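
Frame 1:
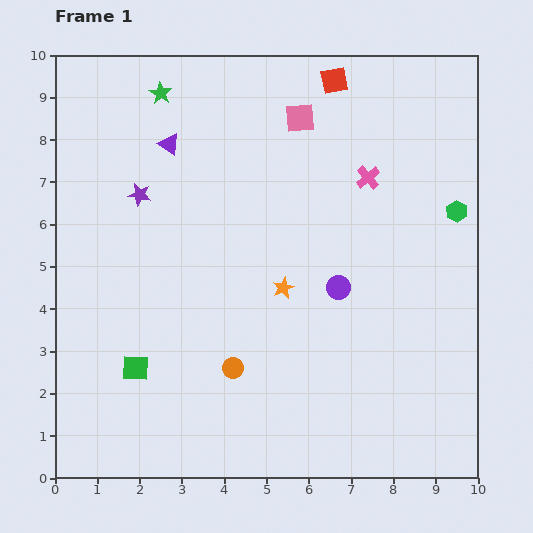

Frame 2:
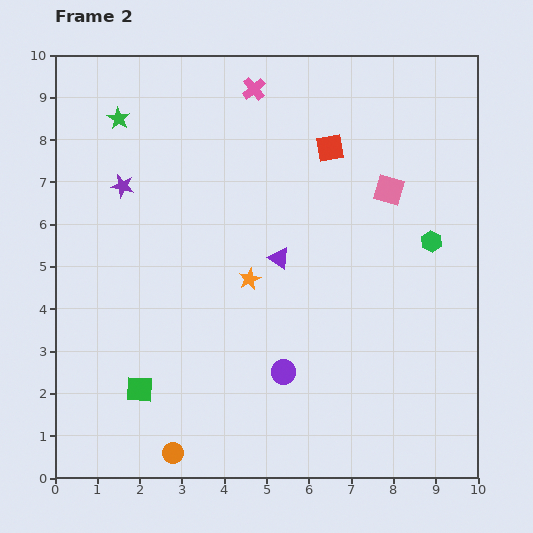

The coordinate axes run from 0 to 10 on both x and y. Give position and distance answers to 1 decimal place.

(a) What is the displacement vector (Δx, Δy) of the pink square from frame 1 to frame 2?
(2.1, -1.7)

The pink square was at (5.8, 8.5) in frame 1 and (7.9, 6.8) in frame 2.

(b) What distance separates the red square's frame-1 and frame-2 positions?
1.6

The red square moved from (6.6, 9.4) to (6.5, 7.8), a distance of √(0.1² + 1.6²) ≈ 1.6.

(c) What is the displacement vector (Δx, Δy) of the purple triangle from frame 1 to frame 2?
(2.6, -2.7)

The purple triangle was at (2.7, 7.9) in frame 1 and (5.3, 5.2) in frame 2.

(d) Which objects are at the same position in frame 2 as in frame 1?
none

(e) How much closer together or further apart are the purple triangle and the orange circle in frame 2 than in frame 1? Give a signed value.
-0.3

Distance in frame 1: 5.5. Distance in frame 2: 5.2.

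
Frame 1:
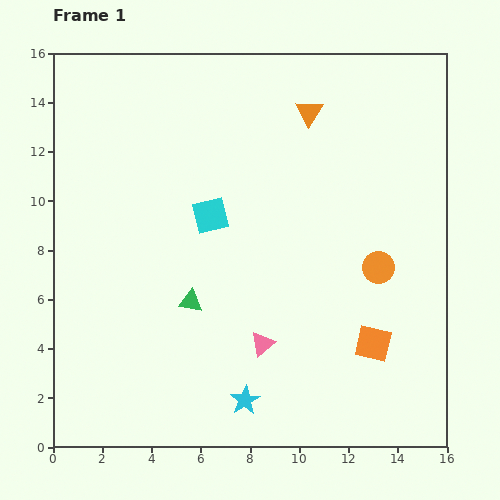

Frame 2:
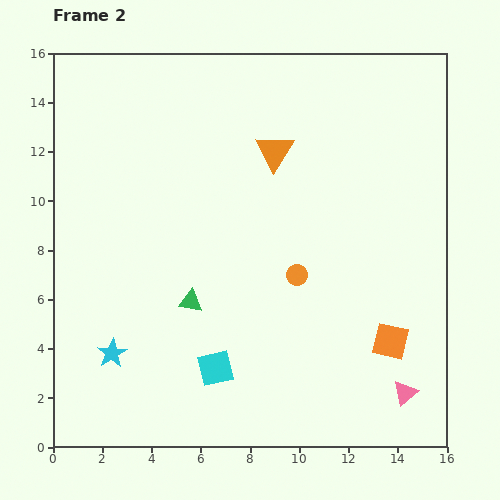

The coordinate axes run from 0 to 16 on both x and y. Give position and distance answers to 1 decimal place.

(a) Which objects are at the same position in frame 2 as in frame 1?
the green triangle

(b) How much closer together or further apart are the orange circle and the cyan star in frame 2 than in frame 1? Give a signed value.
+0.6

Distance in frame 1: 7.6. Distance in frame 2: 8.2.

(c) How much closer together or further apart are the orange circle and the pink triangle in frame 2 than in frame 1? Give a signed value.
+0.9

Distance in frame 1: 5.6. Distance in frame 2: 6.5.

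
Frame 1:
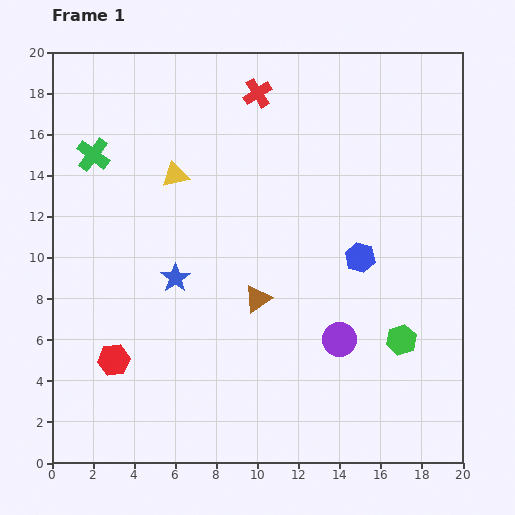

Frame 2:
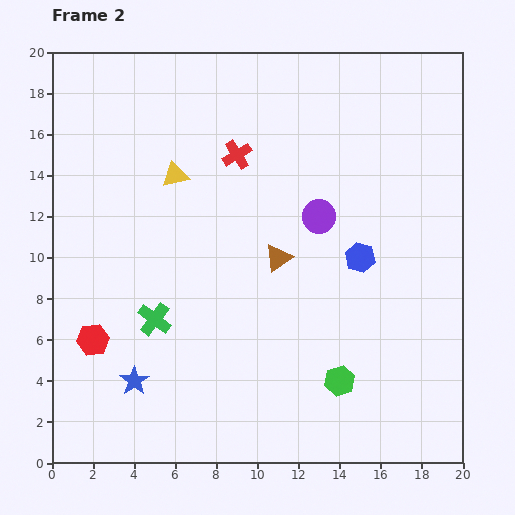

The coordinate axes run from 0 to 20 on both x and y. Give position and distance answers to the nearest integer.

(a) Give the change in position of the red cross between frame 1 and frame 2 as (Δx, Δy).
(-1, -3)

The red cross was at (10, 18) in frame 1 and (9, 15) in frame 2.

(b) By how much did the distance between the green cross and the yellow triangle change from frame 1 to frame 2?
+3

Distance in frame 1: 4. Distance in frame 2: 7.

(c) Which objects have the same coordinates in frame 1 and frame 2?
the blue hexagon, the yellow triangle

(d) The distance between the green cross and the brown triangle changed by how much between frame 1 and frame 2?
-4

Distance in frame 1: 11. Distance in frame 2: 7.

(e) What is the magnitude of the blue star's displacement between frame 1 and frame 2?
5

The blue star moved from (6, 9) to (4, 4), a distance of √(2² + 5²) ≈ 5.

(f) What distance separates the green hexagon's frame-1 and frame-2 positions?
4

The green hexagon moved from (17, 6) to (14, 4), a distance of √(3² + 2²) ≈ 4.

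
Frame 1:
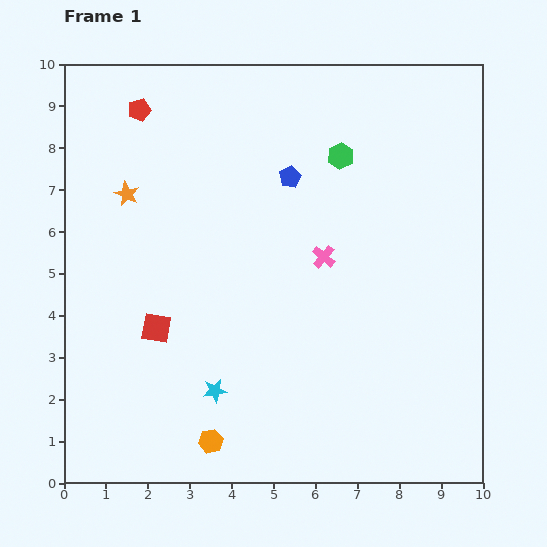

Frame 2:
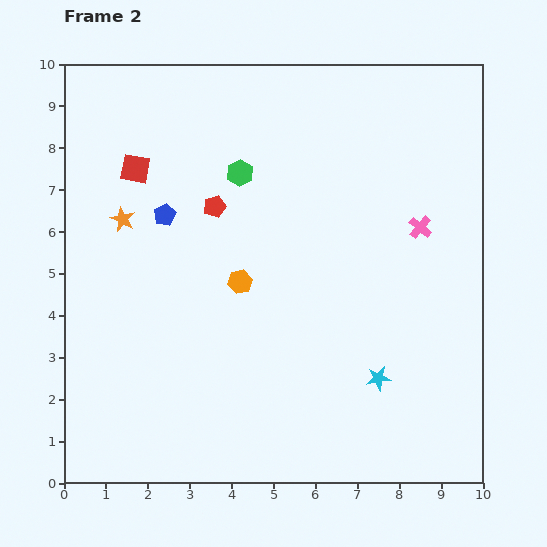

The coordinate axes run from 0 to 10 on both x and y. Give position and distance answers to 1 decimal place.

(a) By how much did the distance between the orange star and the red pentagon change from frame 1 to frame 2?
+0.2

Distance in frame 1: 2.0. Distance in frame 2: 2.2.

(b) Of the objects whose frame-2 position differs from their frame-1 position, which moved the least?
the orange star

(moved 0.6)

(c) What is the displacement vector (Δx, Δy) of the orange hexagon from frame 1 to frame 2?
(0.7, 3.8)

The orange hexagon was at (3.5, 1.0) in frame 1 and (4.2, 4.8) in frame 2.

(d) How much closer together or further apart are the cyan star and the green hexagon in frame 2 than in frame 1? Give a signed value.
-0.5

Distance in frame 1: 6.4. Distance in frame 2: 5.9.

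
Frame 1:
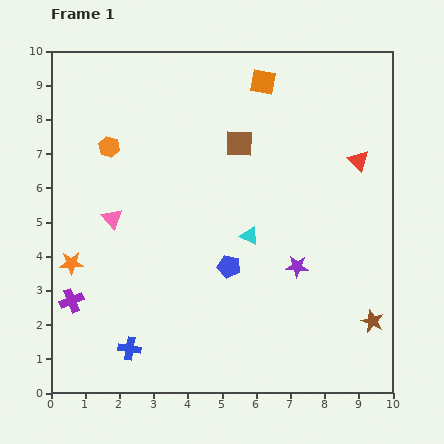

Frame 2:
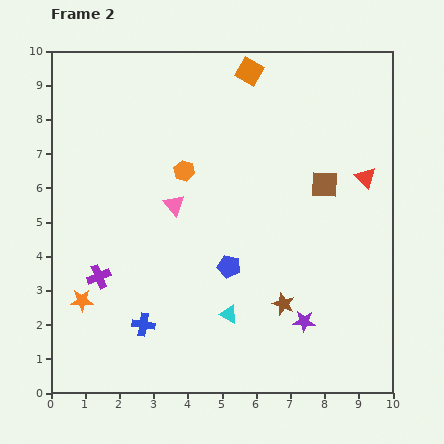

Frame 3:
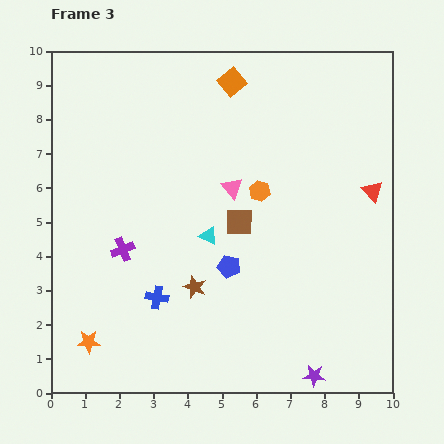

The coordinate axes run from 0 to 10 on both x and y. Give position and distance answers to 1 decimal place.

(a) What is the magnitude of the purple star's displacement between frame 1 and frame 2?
1.6

The purple star moved from (7.2, 3.7) to (7.4, 2.1), a distance of √(0.2² + 1.6²) ≈ 1.6.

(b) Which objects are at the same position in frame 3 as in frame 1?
the blue pentagon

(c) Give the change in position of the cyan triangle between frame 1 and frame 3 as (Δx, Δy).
(-1.2, 0.0)

The cyan triangle was at (5.8, 4.6) in frame 1 and (4.6, 4.6) in frame 3.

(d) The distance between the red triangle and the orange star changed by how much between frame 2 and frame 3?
+0.4

Distance in frame 2: 9.0. Distance in frame 3: 9.4.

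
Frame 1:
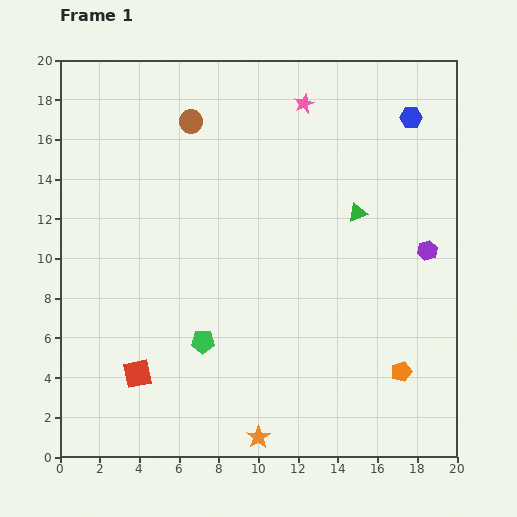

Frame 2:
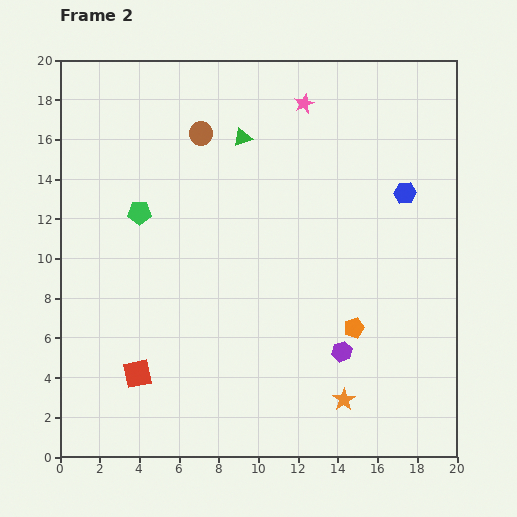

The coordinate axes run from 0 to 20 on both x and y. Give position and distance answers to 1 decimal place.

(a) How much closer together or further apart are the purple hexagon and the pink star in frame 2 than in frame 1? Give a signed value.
+2.9

Distance in frame 1: 9.7. Distance in frame 2: 12.6.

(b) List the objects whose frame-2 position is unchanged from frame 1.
the pink star, the red square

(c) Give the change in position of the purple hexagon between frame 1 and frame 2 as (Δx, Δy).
(-4.3, -5.1)

The purple hexagon was at (18.5, 10.4) in frame 1 and (14.2, 5.3) in frame 2.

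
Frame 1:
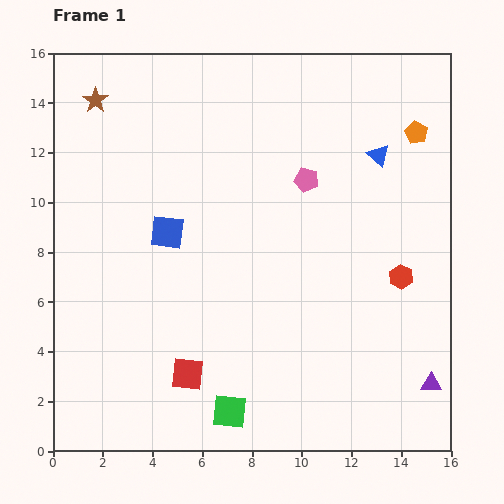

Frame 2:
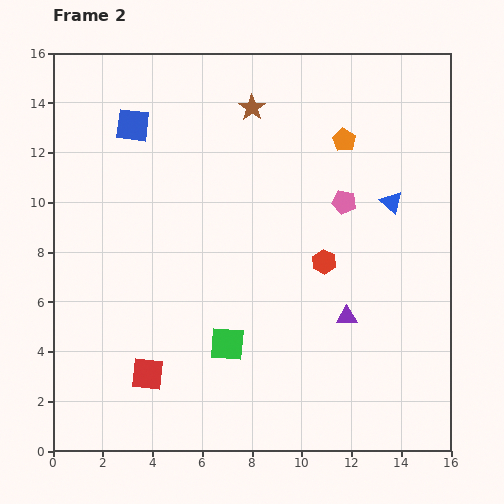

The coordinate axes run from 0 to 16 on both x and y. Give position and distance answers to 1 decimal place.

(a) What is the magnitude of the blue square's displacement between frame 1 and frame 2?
4.5

The blue square moved from (4.6, 8.8) to (3.2, 13.1), a distance of √(1.4² + 4.3²) ≈ 4.5.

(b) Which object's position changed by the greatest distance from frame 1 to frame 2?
the brown star

(moved 6.3; next 4.5)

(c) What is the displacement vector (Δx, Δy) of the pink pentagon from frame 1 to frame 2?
(1.5, -0.9)

The pink pentagon was at (10.2, 10.9) in frame 1 and (11.7, 10.0) in frame 2.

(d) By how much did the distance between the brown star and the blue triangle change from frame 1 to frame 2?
-4.8

Distance in frame 1: 11.6. Distance in frame 2: 6.8.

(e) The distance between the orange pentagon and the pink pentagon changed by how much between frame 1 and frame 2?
-2.3

Distance in frame 1: 4.8. Distance in frame 2: 2.5.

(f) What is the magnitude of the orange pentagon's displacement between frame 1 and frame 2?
2.9

The orange pentagon moved from (14.6, 12.8) to (11.7, 12.5), a distance of √(2.9² + 0.3²) ≈ 2.9.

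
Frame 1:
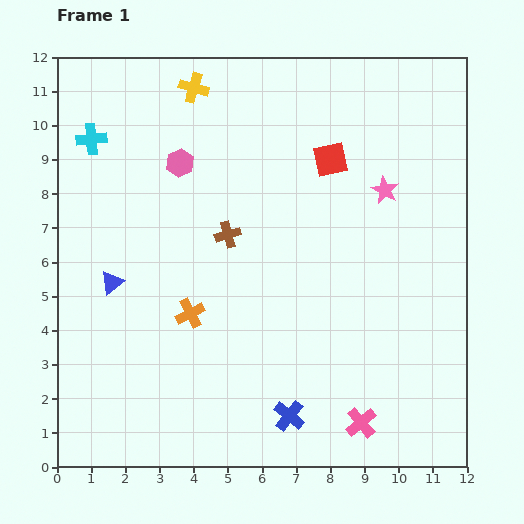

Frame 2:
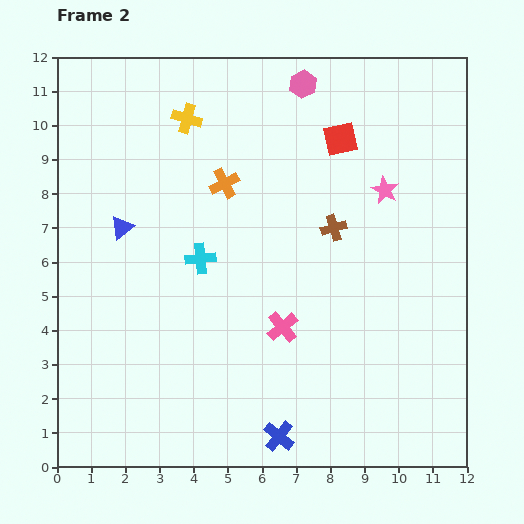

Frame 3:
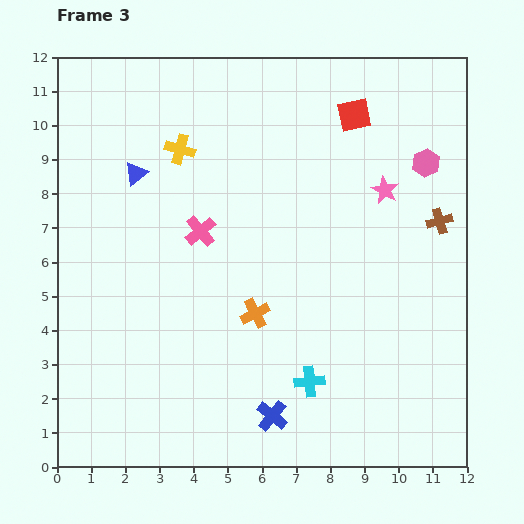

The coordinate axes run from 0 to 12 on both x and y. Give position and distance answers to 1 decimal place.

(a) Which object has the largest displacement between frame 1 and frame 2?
the cyan cross

(moved 4.7; next 4.3)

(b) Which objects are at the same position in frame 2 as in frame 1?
the pink star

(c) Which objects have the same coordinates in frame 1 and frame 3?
the pink star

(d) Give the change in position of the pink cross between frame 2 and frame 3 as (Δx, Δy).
(-2.4, 2.8)

The pink cross was at (6.6, 4.1) in frame 2 and (4.2, 6.9) in frame 3.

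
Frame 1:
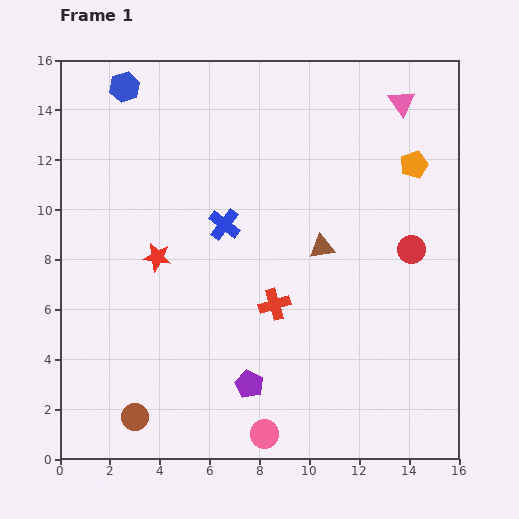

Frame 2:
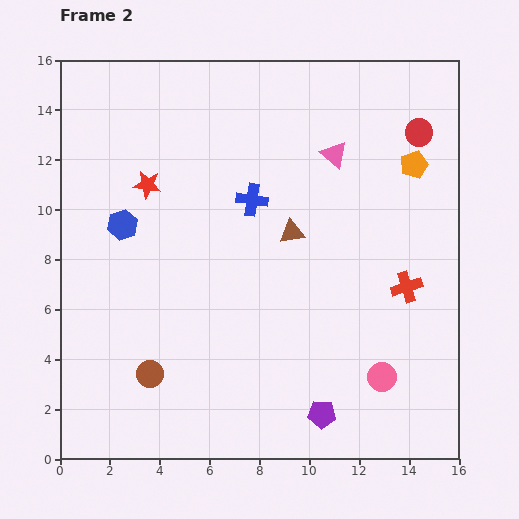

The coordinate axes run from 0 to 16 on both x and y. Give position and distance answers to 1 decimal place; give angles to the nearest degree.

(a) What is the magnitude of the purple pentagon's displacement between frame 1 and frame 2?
3.1

The purple pentagon moved from (7.6, 3.0) to (10.5, 1.8), a distance of √(2.9² + 1.2²) ≈ 3.1.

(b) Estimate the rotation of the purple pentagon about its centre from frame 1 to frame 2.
23° counter-clockwise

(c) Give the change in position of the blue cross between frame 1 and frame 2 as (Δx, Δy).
(1.1, 1.0)

The blue cross was at (6.6, 9.4) in frame 1 and (7.7, 10.4) in frame 2.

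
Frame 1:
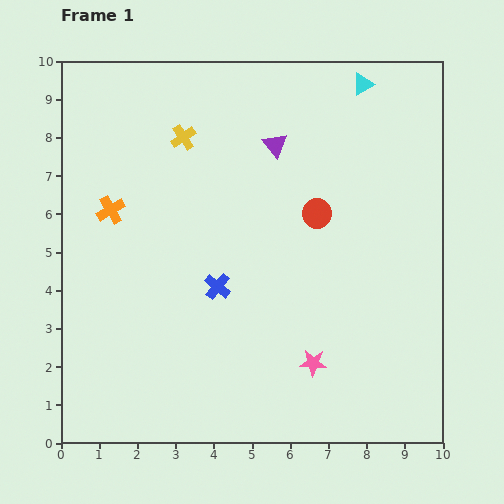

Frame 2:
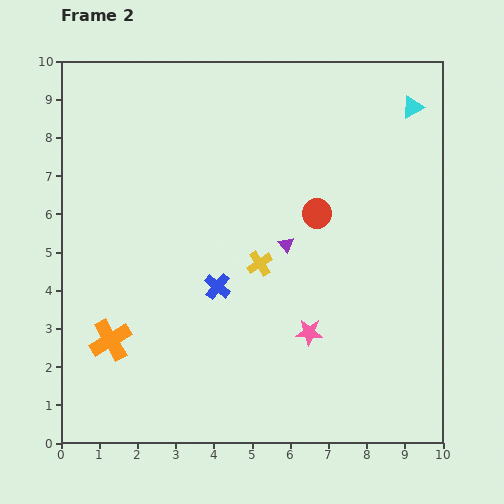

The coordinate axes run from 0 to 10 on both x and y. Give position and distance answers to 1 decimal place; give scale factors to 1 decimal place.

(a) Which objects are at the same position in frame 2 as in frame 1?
the red circle, the blue cross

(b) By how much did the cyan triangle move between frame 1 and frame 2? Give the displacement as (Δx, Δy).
(1.3, -0.6)

The cyan triangle was at (7.9, 9.4) in frame 1 and (9.2, 8.8) in frame 2.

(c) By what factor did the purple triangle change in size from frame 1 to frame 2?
0.6×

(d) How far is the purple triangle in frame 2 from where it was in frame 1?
2.6

The purple triangle moved from (5.6, 7.8) to (5.9, 5.2), a distance of √(0.3² + 2.6²) ≈ 2.6.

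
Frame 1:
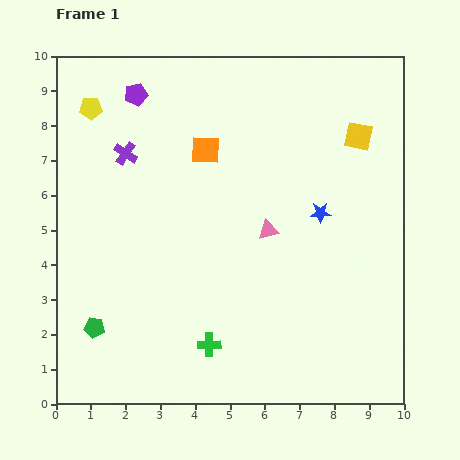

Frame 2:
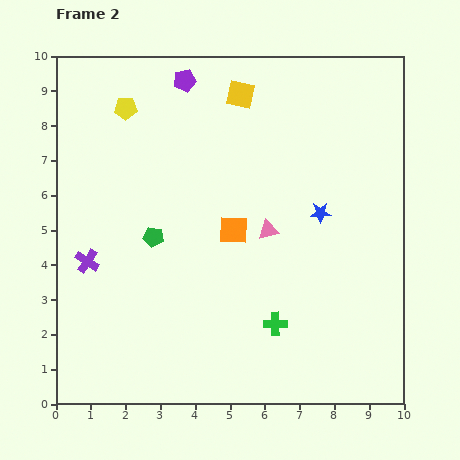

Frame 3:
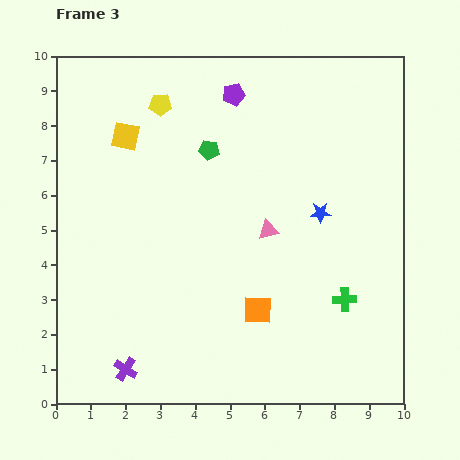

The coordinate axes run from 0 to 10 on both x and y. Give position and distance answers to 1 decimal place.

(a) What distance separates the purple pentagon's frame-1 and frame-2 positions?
1.5

The purple pentagon moved from (2.3, 8.9) to (3.7, 9.3), a distance of √(1.4² + 0.4²) ≈ 1.5.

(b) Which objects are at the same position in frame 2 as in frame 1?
the blue star, the pink triangle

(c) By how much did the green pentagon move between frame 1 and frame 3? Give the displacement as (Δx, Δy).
(3.3, 5.1)

The green pentagon was at (1.1, 2.2) in frame 1 and (4.4, 7.3) in frame 3.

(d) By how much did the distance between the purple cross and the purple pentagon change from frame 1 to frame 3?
+6.8

Distance in frame 1: 1.7. Distance in frame 3: 8.5.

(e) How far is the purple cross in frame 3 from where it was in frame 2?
3.3

The purple cross moved from (0.9, 4.1) to (2.0, 1.0), a distance of √(1.1² + 3.1²) ≈ 3.3.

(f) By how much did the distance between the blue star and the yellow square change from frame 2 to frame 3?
+1.9

Distance in frame 2: 4.1. Distance in frame 3: 6.0.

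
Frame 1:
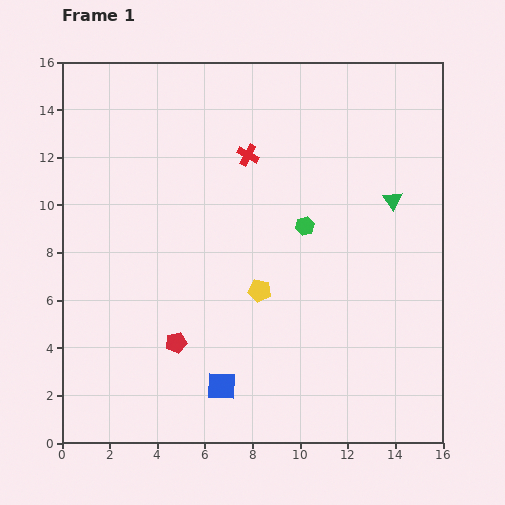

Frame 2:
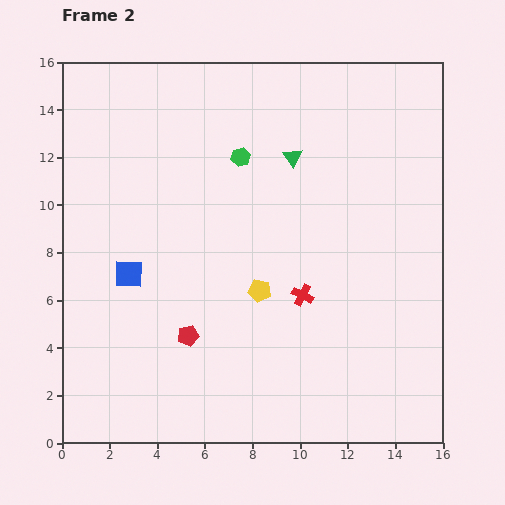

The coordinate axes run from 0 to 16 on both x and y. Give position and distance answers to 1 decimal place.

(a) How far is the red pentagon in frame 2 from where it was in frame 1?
0.6

The red pentagon moved from (4.8, 4.2) to (5.3, 4.5), a distance of √(0.5² + 0.3²) ≈ 0.6.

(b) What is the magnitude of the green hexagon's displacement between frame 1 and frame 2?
4.0

The green hexagon moved from (10.2, 9.1) to (7.5, 12.0), a distance of √(2.7² + 2.9²) ≈ 4.0.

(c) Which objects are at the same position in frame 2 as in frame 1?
the yellow pentagon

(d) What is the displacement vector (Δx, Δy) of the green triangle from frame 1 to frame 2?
(-4.2, 1.8)

The green triangle was at (13.9, 10.2) in frame 1 and (9.7, 12.0) in frame 2.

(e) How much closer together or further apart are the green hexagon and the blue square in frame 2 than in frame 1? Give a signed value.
-0.8

Distance in frame 1: 7.6. Distance in frame 2: 6.8.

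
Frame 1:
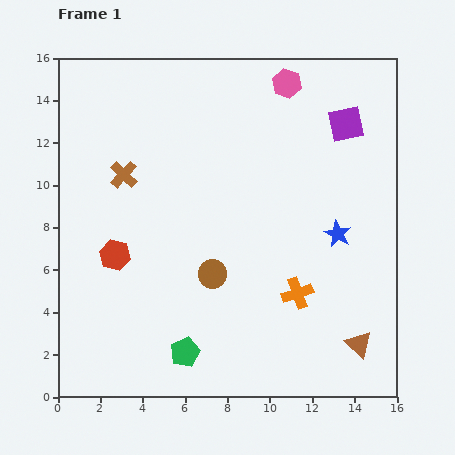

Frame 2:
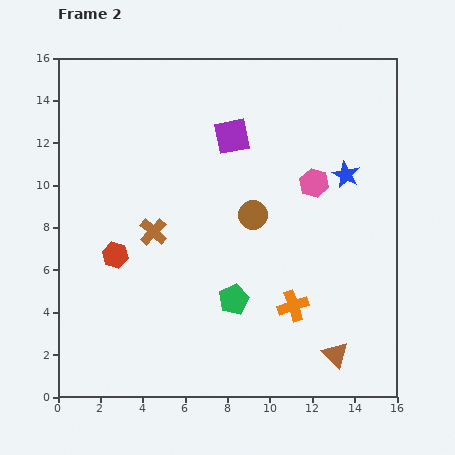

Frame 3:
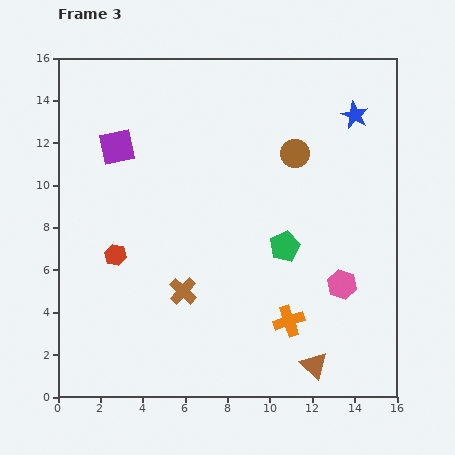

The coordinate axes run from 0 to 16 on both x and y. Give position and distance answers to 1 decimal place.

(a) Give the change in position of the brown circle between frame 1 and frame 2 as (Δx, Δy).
(1.9, 2.8)

The brown circle was at (7.3, 5.8) in frame 1 and (9.2, 8.6) in frame 2.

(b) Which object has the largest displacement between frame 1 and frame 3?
the purple square

(moved 10.9; next 9.8)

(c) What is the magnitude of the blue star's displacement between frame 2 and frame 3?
2.8

The blue star moved from (13.6, 10.5) to (14.0, 13.3), a distance of √(0.4² + 2.8²) ≈ 2.8.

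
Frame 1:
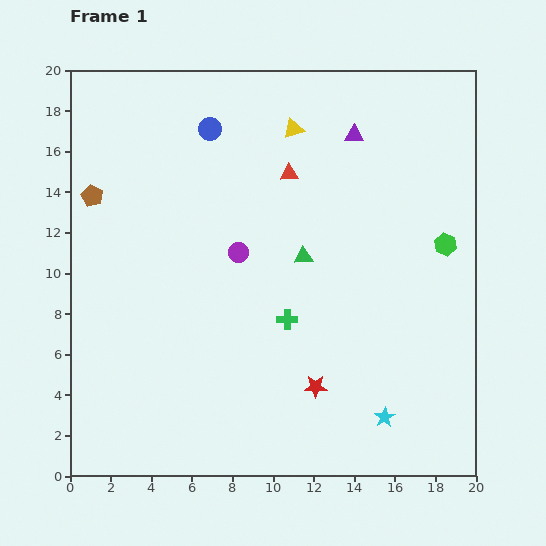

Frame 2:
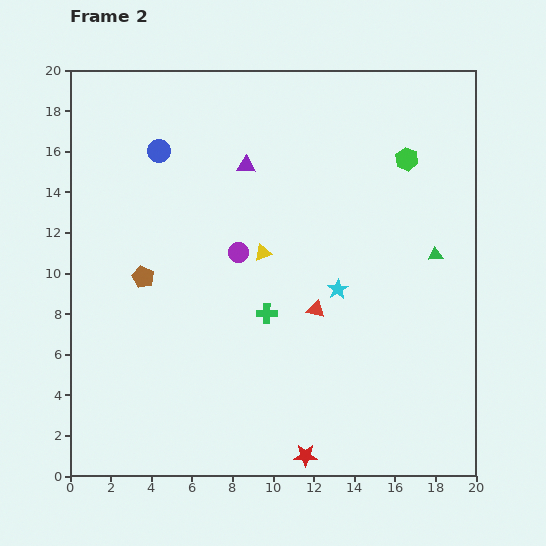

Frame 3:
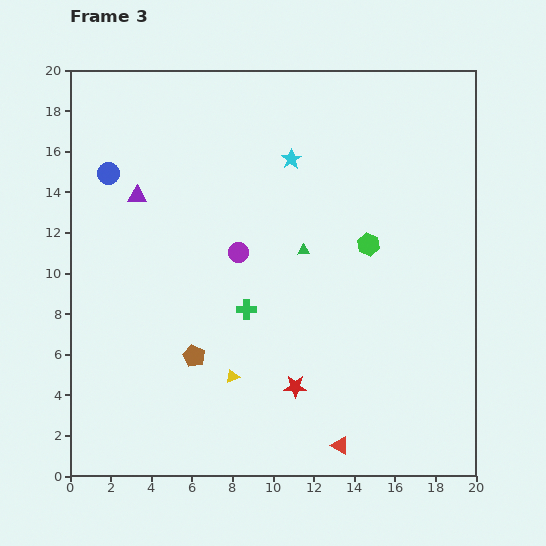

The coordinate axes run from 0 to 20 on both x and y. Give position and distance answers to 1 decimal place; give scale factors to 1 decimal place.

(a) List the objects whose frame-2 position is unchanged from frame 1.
the purple circle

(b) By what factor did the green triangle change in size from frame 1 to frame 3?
0.6×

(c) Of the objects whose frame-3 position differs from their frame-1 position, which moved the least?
the green triangle

(moved 0.3)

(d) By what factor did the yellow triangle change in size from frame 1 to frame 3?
0.6×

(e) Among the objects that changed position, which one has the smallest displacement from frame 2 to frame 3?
the green cross

(moved 1.0)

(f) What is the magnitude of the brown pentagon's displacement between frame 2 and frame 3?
4.6

The brown pentagon moved from (3.6, 9.8) to (6.1, 5.9), a distance of √(2.5² + 3.9²) ≈ 4.6.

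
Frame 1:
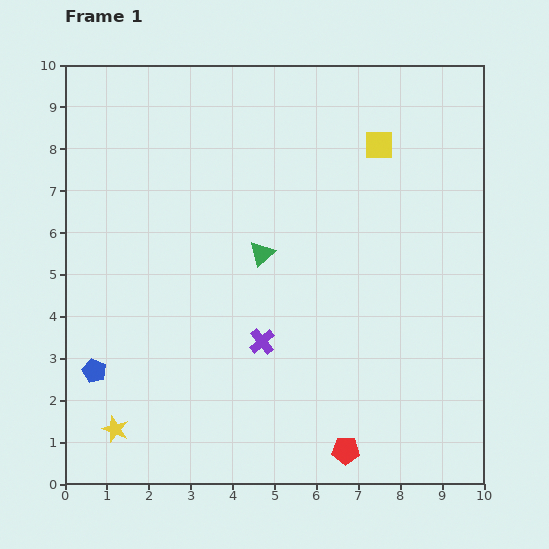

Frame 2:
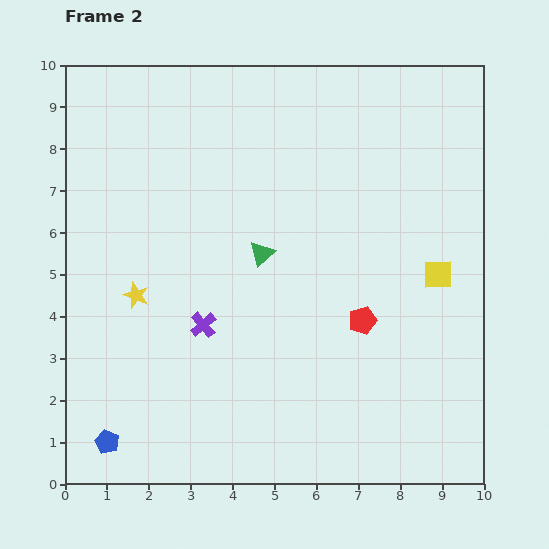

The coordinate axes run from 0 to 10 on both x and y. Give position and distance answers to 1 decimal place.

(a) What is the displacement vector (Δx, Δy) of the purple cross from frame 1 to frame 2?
(-1.4, 0.4)

The purple cross was at (4.7, 3.4) in frame 1 and (3.3, 3.8) in frame 2.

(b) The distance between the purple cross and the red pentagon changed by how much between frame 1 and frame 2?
+0.5

Distance in frame 1: 3.3. Distance in frame 2: 3.8.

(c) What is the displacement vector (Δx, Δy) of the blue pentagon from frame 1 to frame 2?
(0.3, -1.7)

The blue pentagon was at (0.7, 2.7) in frame 1 and (1.0, 1.0) in frame 2.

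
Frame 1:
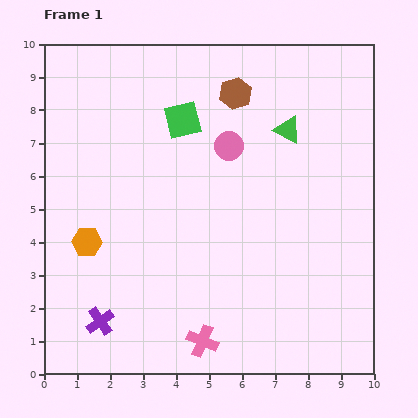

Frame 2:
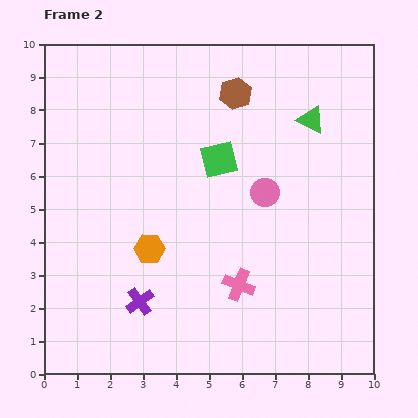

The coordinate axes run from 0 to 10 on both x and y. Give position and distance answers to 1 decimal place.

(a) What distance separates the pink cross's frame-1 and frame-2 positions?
2.0

The pink cross moved from (4.8, 1.0) to (5.9, 2.7), a distance of √(1.1² + 1.7²) ≈ 2.0.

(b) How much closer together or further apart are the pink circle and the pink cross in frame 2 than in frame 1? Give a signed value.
-3.1

Distance in frame 1: 6.0. Distance in frame 2: 2.9.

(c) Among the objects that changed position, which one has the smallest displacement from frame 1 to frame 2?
the green triangle

(moved 0.8)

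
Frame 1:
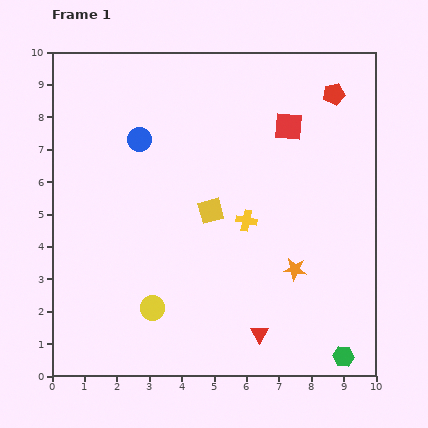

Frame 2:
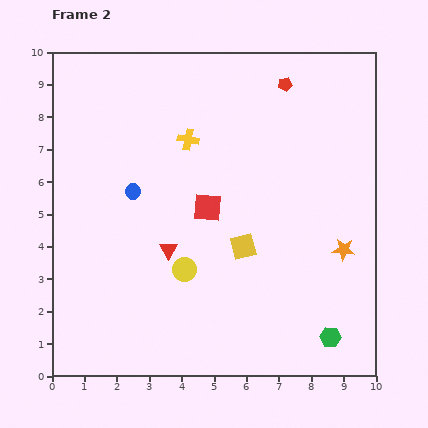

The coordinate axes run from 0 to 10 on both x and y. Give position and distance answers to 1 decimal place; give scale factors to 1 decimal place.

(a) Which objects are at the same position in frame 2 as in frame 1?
none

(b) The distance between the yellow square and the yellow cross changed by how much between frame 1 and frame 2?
+2.6

Distance in frame 1: 1.1. Distance in frame 2: 3.7.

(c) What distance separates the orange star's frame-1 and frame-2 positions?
1.6

The orange star moved from (7.5, 3.3) to (9.0, 3.9), a distance of √(1.5² + 0.6²) ≈ 1.6.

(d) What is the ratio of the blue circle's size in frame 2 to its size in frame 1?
0.6×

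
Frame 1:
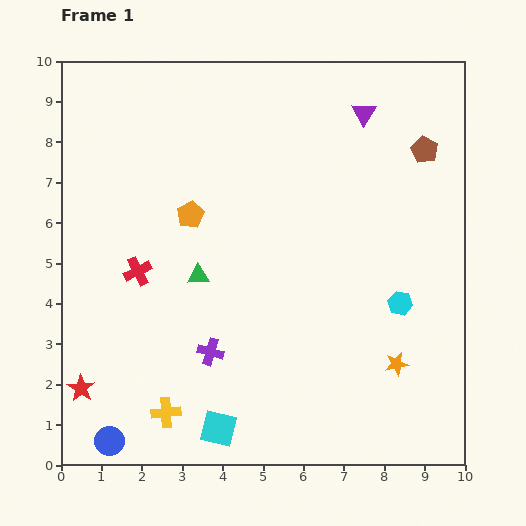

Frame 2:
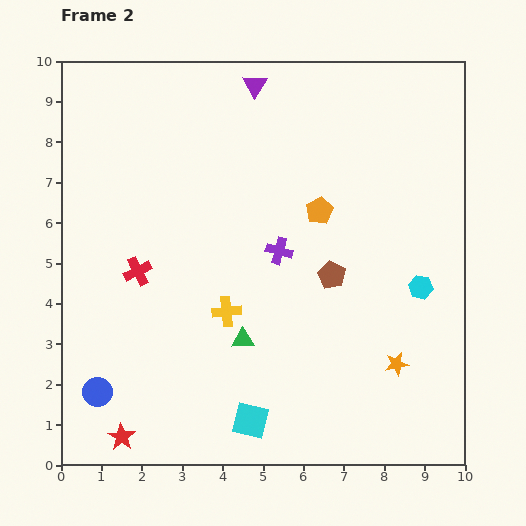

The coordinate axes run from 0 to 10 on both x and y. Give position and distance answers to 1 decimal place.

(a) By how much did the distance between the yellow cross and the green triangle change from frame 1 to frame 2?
-2.7

Distance in frame 1: 3.5. Distance in frame 2: 0.8.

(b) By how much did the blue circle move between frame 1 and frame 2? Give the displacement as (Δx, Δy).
(-0.3, 1.2)

The blue circle was at (1.2, 0.6) in frame 1 and (0.9, 1.8) in frame 2.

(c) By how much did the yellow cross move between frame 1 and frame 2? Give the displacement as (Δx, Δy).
(1.5, 2.5)

The yellow cross was at (2.6, 1.3) in frame 1 and (4.1, 3.8) in frame 2.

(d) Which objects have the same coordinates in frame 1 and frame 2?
the red cross, the orange star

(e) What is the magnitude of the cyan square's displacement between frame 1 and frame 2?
0.8

The cyan square moved from (3.9, 0.9) to (4.7, 1.1), a distance of √(0.8² + 0.2²) ≈ 0.8.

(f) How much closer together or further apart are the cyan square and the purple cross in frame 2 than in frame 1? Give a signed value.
+2.4

Distance in frame 1: 1.9. Distance in frame 2: 4.3.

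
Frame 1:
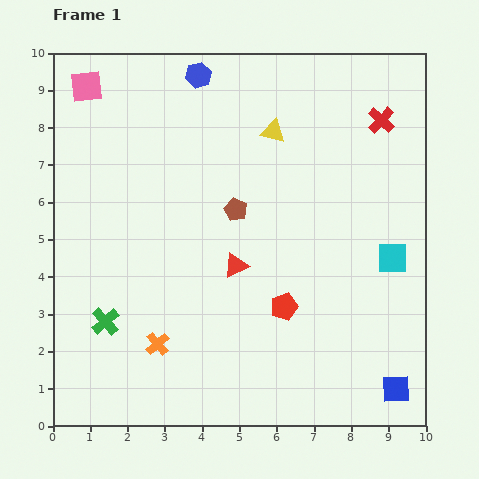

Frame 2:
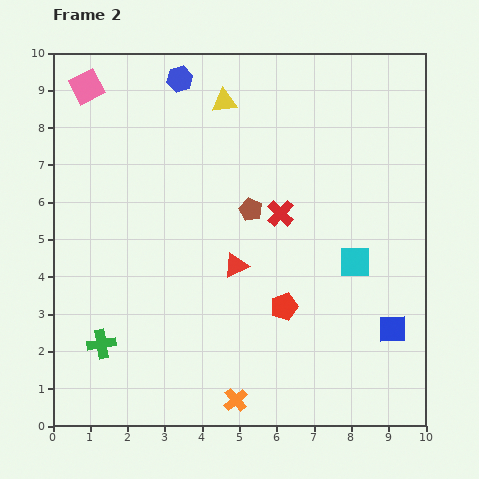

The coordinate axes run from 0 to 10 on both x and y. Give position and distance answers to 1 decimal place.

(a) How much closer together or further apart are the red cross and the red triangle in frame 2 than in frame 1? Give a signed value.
-3.7

Distance in frame 1: 5.5. Distance in frame 2: 1.8.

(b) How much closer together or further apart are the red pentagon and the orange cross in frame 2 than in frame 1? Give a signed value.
-0.7

Distance in frame 1: 3.5. Distance in frame 2: 2.8.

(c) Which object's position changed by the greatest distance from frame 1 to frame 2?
the red cross

(moved 3.7; next 2.6)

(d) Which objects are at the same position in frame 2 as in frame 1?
the pink square, the red triangle, the red pentagon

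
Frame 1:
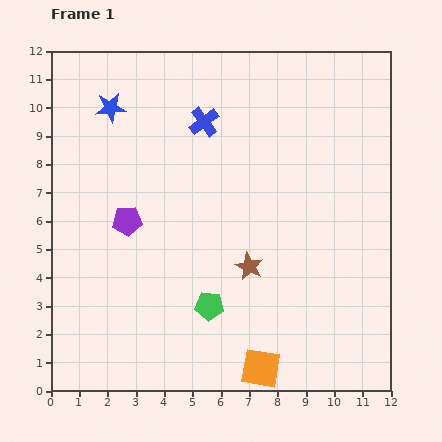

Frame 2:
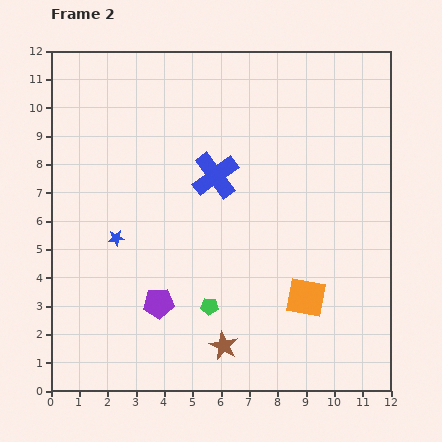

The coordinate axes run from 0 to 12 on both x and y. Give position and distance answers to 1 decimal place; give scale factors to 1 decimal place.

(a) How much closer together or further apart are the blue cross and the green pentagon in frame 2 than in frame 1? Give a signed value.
-1.9

Distance in frame 1: 6.5. Distance in frame 2: 4.6.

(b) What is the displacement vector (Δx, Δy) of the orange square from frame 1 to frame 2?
(1.6, 2.5)

The orange square was at (7.4, 0.8) in frame 1 and (9.0, 3.3) in frame 2.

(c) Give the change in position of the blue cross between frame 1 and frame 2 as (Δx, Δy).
(0.4, -1.9)

The blue cross was at (5.4, 9.5) in frame 1 and (5.8, 7.6) in frame 2.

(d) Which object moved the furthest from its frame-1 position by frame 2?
the blue star

(moved 4.6; next 3.1)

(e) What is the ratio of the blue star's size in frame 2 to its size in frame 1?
0.6×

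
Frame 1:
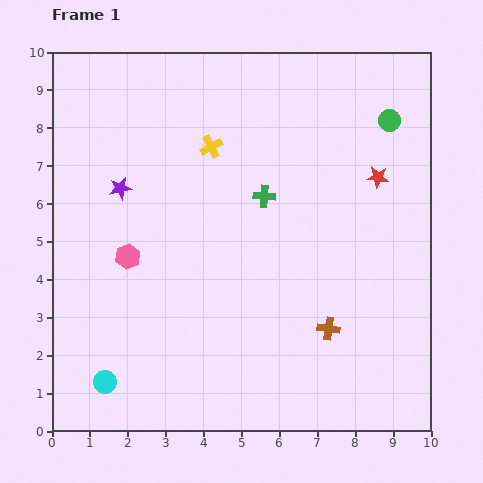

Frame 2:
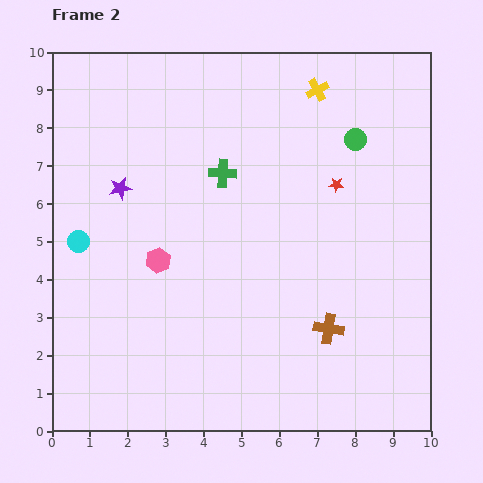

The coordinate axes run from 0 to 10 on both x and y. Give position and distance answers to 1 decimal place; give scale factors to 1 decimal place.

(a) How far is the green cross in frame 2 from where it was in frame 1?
1.3

The green cross moved from (5.6, 6.2) to (4.5, 6.8), a distance of √(1.1² + 0.6²) ≈ 1.3.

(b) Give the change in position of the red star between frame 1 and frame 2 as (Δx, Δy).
(-1.1, -0.2)

The red star was at (8.6, 6.7) in frame 1 and (7.5, 6.5) in frame 2.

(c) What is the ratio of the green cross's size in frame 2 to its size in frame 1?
1.3×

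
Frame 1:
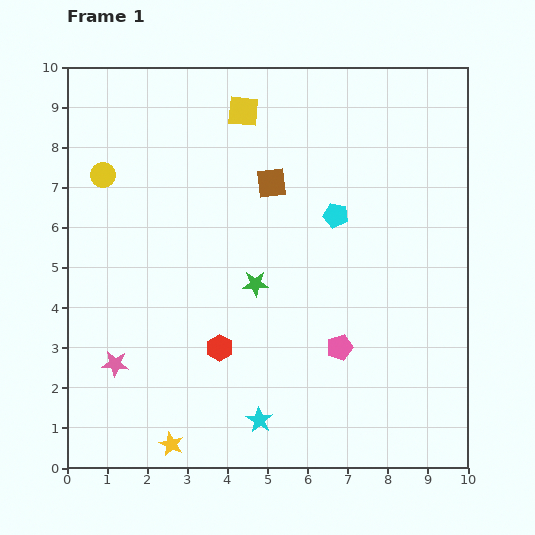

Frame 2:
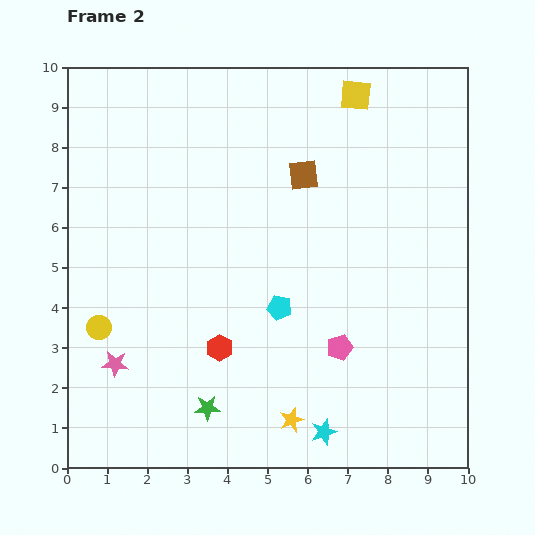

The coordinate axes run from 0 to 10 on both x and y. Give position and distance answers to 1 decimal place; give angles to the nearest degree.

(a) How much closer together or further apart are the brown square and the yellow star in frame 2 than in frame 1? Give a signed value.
-0.9

Distance in frame 1: 7.0. Distance in frame 2: 6.1.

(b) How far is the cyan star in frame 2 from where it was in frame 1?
1.6

The cyan star moved from (4.8, 1.2) to (6.4, 0.9), a distance of √(1.6² + 0.3²) ≈ 1.6.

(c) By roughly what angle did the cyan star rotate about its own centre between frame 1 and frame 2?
24° clockwise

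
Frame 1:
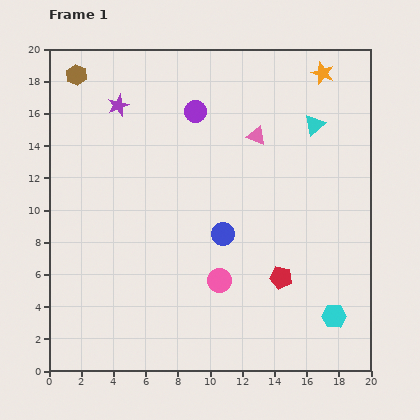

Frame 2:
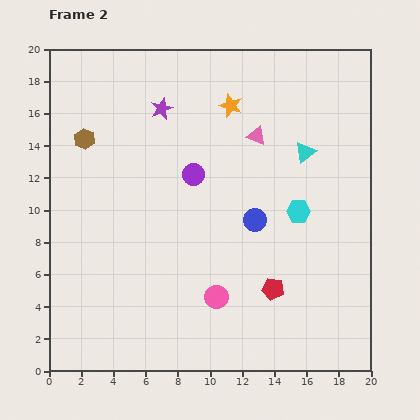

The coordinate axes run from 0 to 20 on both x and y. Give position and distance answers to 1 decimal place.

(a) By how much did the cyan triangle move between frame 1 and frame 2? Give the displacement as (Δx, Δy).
(-0.6, -1.7)

The cyan triangle was at (16.5, 15.3) in frame 1 and (15.9, 13.6) in frame 2.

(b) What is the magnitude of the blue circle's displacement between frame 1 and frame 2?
2.2

The blue circle moved from (10.8, 8.5) to (12.8, 9.4), a distance of √(2.0² + 0.9²) ≈ 2.2.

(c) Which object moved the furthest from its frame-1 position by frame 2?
the cyan hexagon

(moved 6.9; next 6.0)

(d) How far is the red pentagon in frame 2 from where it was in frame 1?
0.9

The red pentagon moved from (14.4, 5.8) to (13.9, 5.1), a distance of √(0.5² + 0.7²) ≈ 0.9.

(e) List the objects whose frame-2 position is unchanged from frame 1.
the pink triangle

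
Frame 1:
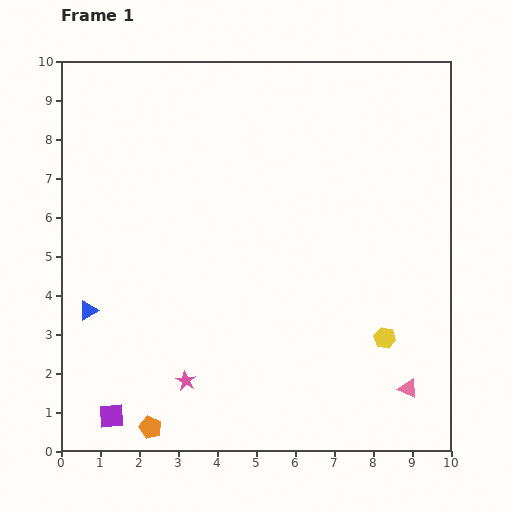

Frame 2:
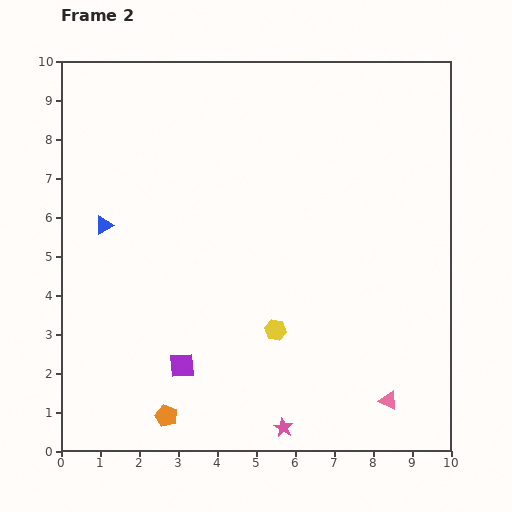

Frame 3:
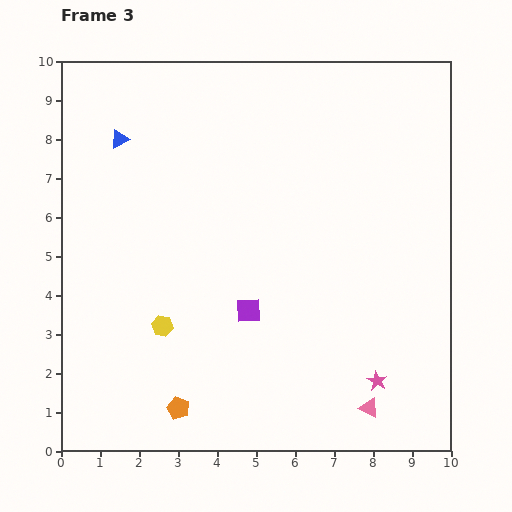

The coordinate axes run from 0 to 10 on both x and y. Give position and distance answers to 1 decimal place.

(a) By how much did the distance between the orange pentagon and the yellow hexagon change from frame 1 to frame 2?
-2.8

Distance in frame 1: 6.4. Distance in frame 2: 3.6.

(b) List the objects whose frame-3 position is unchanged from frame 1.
none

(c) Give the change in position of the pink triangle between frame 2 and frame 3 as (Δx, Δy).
(-0.5, -0.2)

The pink triangle was at (8.4, 1.3) in frame 2 and (7.9, 1.1) in frame 3.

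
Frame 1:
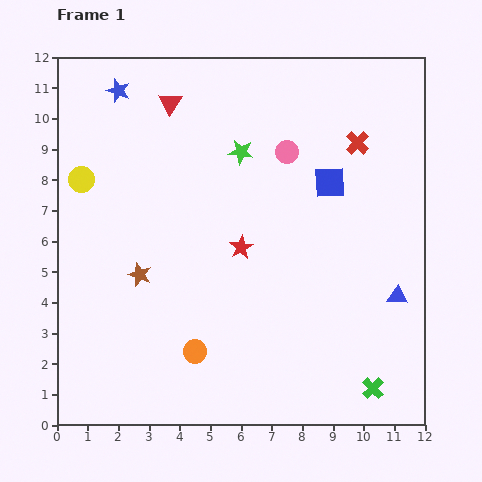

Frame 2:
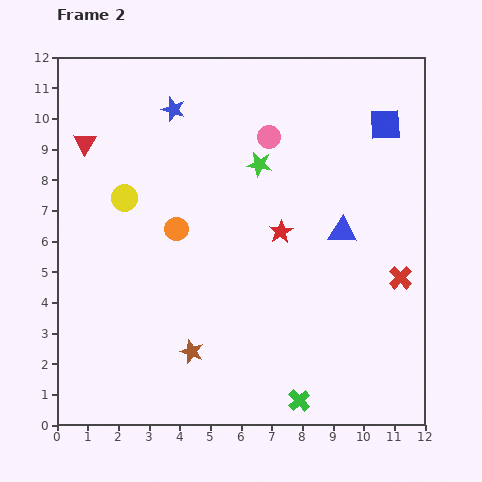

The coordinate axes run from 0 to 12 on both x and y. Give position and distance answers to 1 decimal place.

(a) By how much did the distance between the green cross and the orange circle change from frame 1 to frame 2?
+1.0

Distance in frame 1: 5.9. Distance in frame 2: 6.9.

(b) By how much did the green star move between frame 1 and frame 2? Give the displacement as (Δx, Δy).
(0.6, -0.4)

The green star was at (6.0, 8.9) in frame 1 and (6.6, 8.5) in frame 2.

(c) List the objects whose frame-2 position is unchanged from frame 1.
none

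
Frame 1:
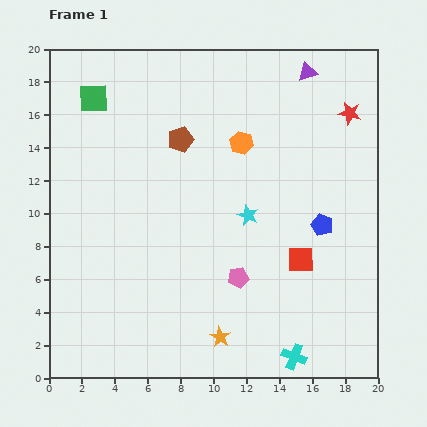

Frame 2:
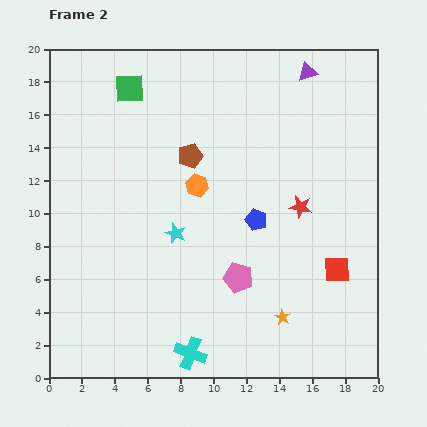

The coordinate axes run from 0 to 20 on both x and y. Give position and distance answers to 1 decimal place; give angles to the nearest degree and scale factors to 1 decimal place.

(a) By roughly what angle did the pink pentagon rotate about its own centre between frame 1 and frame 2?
25° clockwise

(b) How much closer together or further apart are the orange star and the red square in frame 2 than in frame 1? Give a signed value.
-2.4

Distance in frame 1: 6.8. Distance in frame 2: 4.4.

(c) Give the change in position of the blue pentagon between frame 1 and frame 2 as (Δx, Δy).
(-4.0, 0.3)

The blue pentagon was at (16.6, 9.3) in frame 1 and (12.6, 9.6) in frame 2.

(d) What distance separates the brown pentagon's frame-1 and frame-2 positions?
1.2

The brown pentagon moved from (8.0, 14.5) to (8.6, 13.5), a distance of √(0.6² + 1.0²) ≈ 1.2.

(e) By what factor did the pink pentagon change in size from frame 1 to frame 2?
1.4×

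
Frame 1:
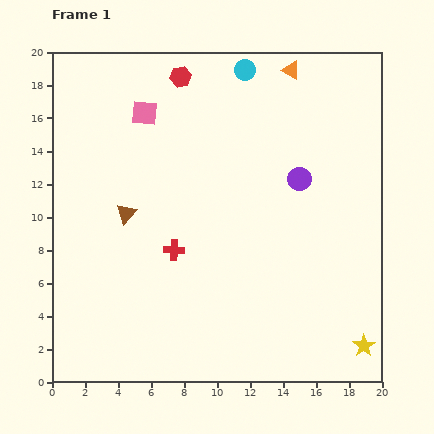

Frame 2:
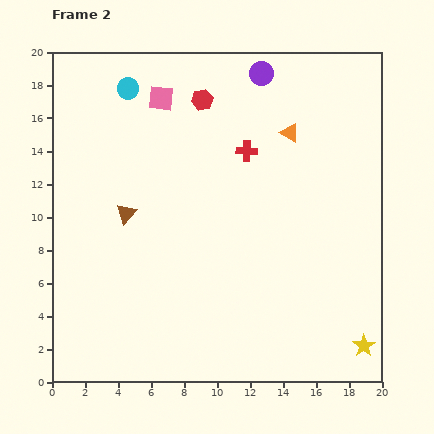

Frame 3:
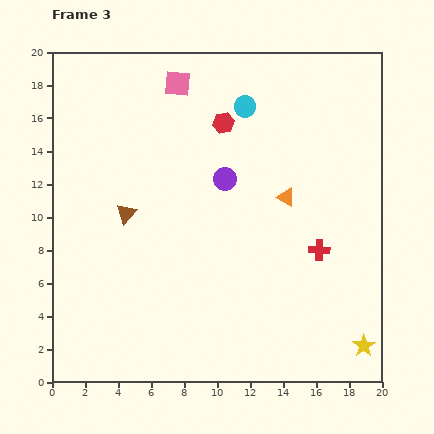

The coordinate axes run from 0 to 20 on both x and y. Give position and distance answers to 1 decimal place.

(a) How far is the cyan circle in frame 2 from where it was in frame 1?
7.2

The cyan circle moved from (11.7, 18.9) to (4.6, 17.8), a distance of √(7.1² + 1.1²) ≈ 7.2.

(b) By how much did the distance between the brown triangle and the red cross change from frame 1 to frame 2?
+4.6

Distance in frame 1: 3.6. Distance in frame 2: 8.2.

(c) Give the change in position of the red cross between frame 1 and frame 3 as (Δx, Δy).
(8.8, 0.0)

The red cross was at (7.4, 8.0) in frame 1 and (16.2, 8.0) in frame 3.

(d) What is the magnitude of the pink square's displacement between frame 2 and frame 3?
1.3

The pink square moved from (6.6, 17.2) to (7.6, 18.1), a distance of √(1.0² + 0.9²) ≈ 1.3.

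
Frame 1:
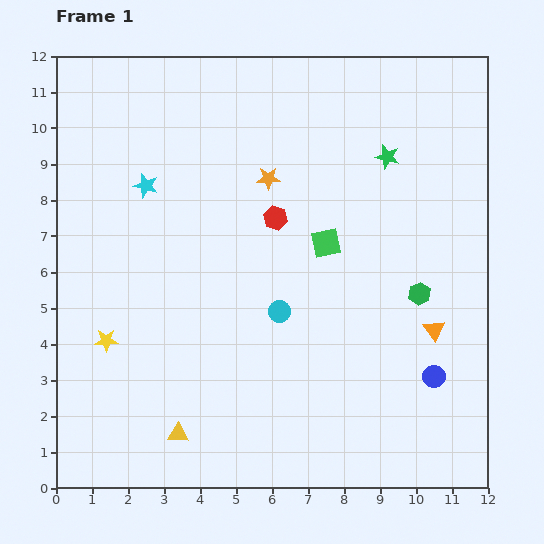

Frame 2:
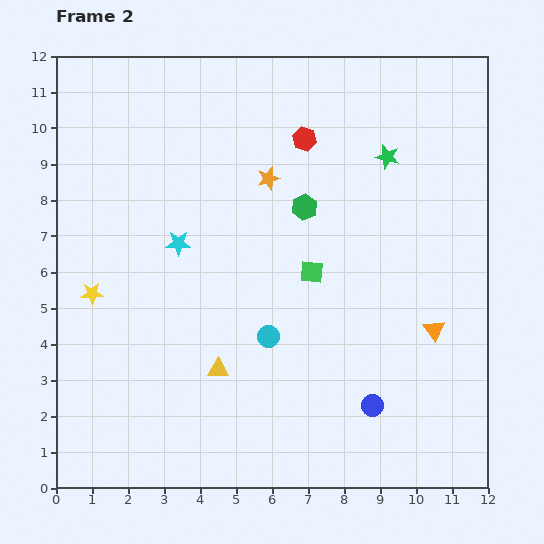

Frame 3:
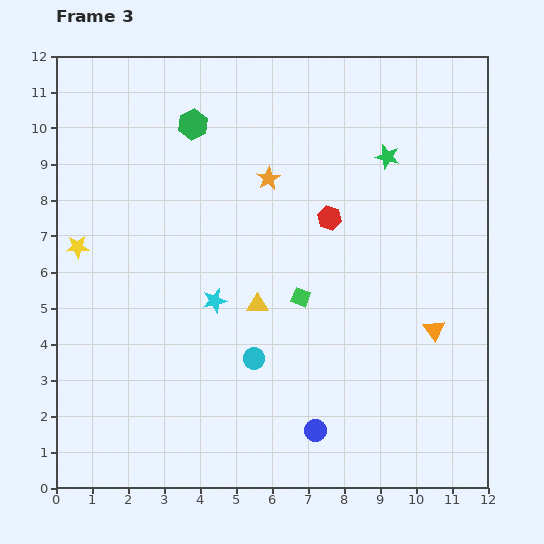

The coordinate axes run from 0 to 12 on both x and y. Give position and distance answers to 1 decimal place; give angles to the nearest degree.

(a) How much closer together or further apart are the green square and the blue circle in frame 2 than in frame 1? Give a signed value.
-0.7

Distance in frame 1: 4.8. Distance in frame 2: 4.1.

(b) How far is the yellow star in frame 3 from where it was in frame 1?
2.7

The yellow star moved from (1.4, 4.1) to (0.6, 6.7), a distance of √(0.8² + 2.6²) ≈ 2.7.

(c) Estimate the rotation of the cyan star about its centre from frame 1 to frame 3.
30° counter-clockwise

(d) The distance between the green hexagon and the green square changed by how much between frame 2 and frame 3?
+3.9

Distance in frame 2: 1.8. Distance in frame 3: 5.7.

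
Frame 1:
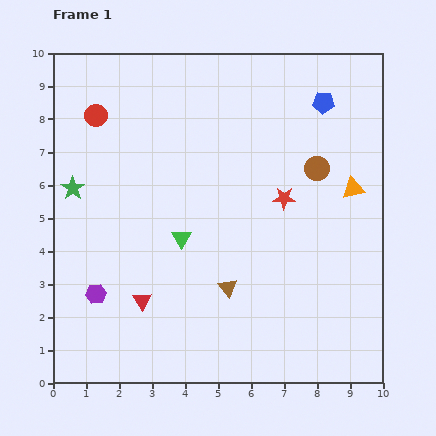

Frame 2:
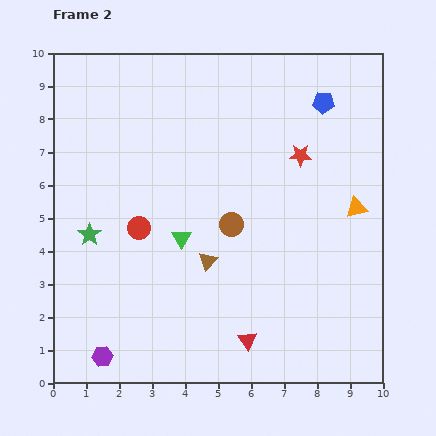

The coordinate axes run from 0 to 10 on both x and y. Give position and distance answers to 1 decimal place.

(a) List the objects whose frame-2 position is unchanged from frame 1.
the blue pentagon, the green triangle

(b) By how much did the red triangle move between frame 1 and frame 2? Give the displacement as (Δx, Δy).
(3.2, -1.2)

The red triangle was at (2.7, 2.5) in frame 1 and (5.9, 1.3) in frame 2.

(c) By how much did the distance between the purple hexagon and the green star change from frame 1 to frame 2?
+0.4

Distance in frame 1: 3.3. Distance in frame 2: 3.7.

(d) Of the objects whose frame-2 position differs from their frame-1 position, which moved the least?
the orange triangle

(moved 0.6)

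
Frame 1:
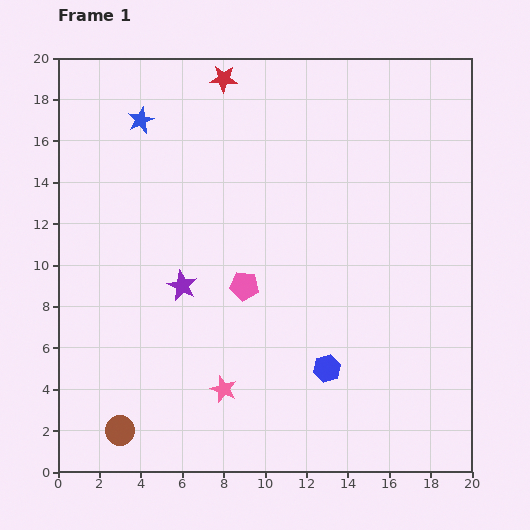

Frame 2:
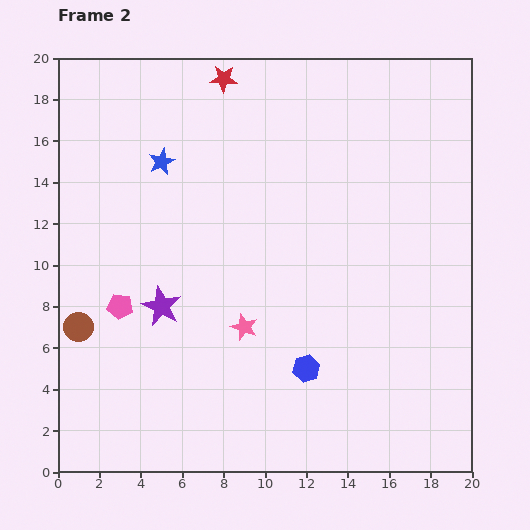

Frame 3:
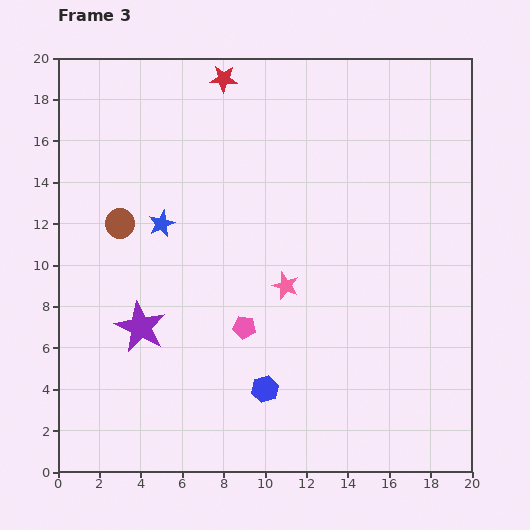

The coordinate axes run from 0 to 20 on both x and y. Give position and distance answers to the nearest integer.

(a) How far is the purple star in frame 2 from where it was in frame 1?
1

The purple star moved from (6, 9) to (5, 8), a distance of √(1² + 1²) ≈ 1.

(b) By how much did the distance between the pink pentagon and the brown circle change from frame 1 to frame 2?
-7

Distance in frame 1: 9. Distance in frame 2: 2.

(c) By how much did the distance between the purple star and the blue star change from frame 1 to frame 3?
-3

Distance in frame 1: 8. Distance in frame 3: 5.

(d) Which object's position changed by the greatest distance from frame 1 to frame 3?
the brown circle

(moved 10; next 6)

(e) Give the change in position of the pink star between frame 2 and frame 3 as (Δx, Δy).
(2, 2)

The pink star was at (9, 7) in frame 2 and (11, 9) in frame 3.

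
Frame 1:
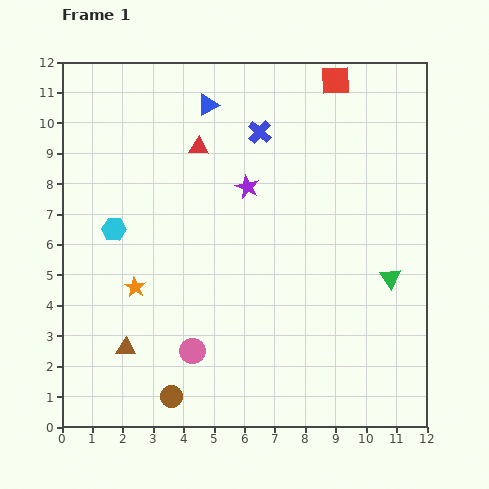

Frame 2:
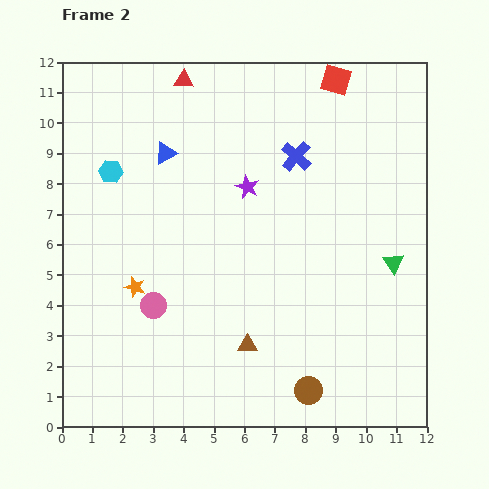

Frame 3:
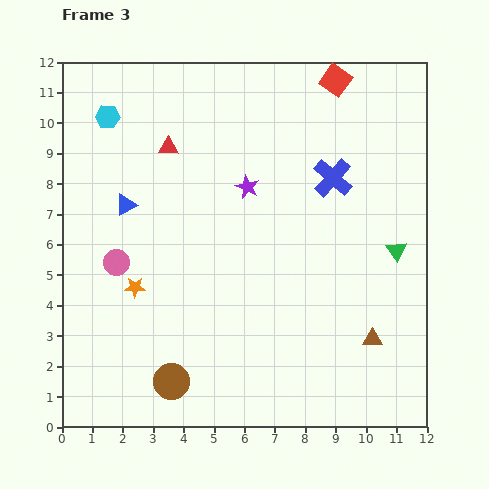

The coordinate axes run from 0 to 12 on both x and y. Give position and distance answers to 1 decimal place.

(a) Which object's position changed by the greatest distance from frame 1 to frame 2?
the brown circle

(moved 4.5; next 4.0)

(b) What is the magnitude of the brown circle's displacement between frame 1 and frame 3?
0.5

The brown circle moved from (3.6, 1.0) to (3.6, 1.5), a distance of √(0.0² + 0.5²) ≈ 0.5.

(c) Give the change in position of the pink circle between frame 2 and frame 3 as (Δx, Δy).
(-1.2, 1.4)

The pink circle was at (3.0, 4.0) in frame 2 and (1.8, 5.4) in frame 3.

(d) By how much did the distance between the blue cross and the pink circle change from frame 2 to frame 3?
+0.8

Distance in frame 2: 6.8. Distance in frame 3: 7.6.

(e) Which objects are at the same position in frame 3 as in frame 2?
the red square, the orange star, the purple star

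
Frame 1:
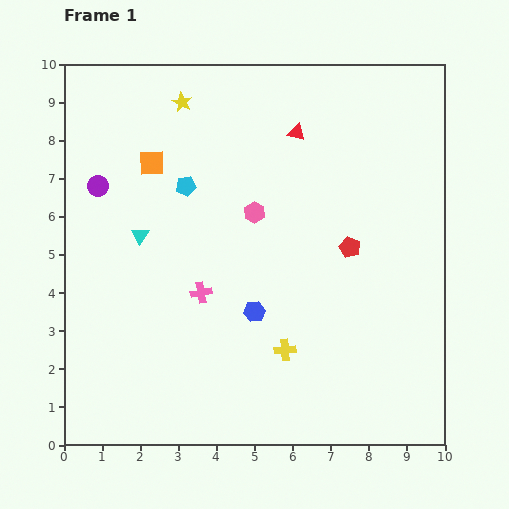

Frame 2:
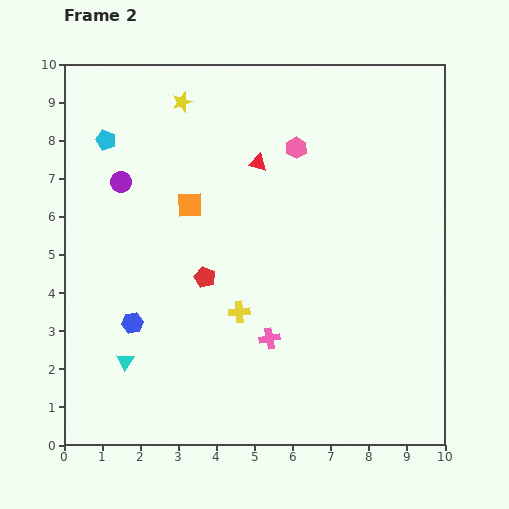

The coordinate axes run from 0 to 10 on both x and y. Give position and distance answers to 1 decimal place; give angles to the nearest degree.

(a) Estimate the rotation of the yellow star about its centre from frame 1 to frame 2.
26° clockwise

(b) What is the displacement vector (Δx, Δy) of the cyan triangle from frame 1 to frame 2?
(-0.4, -3.3)

The cyan triangle was at (2.0, 5.5) in frame 1 and (1.6, 2.2) in frame 2.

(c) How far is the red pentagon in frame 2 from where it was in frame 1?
3.9

The red pentagon moved from (7.5, 5.2) to (3.7, 4.4), a distance of √(3.8² + 0.8²) ≈ 3.9.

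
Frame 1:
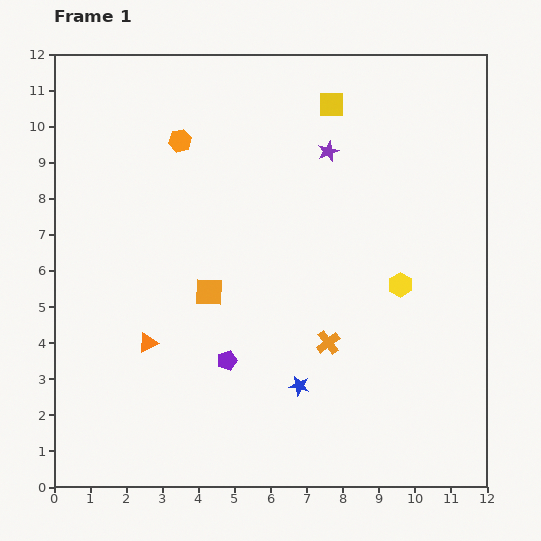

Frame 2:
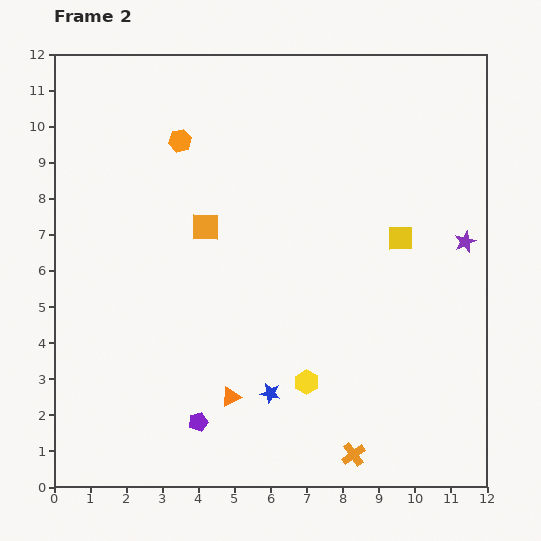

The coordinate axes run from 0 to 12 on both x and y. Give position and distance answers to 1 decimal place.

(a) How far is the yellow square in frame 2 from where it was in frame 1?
4.2

The yellow square moved from (7.7, 10.6) to (9.6, 6.9), a distance of √(1.9² + 3.7²) ≈ 4.2.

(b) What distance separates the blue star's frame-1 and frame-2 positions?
0.8

The blue star moved from (6.8, 2.8) to (6.0, 2.6), a distance of √(0.8² + 0.2²) ≈ 0.8.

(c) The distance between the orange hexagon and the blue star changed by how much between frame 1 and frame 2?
-0.2

Distance in frame 1: 7.6. Distance in frame 2: 7.4.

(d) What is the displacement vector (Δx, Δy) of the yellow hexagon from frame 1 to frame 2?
(-2.6, -2.7)

The yellow hexagon was at (9.6, 5.6) in frame 1 and (7.0, 2.9) in frame 2.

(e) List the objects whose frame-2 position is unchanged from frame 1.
the orange hexagon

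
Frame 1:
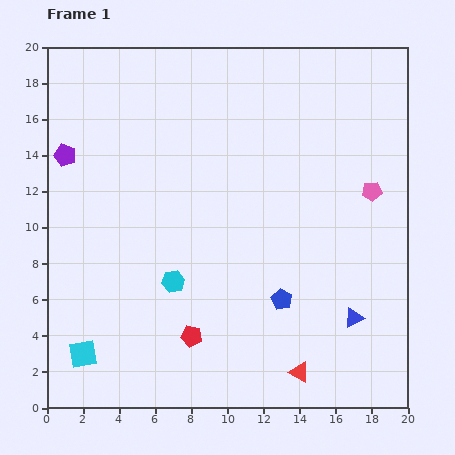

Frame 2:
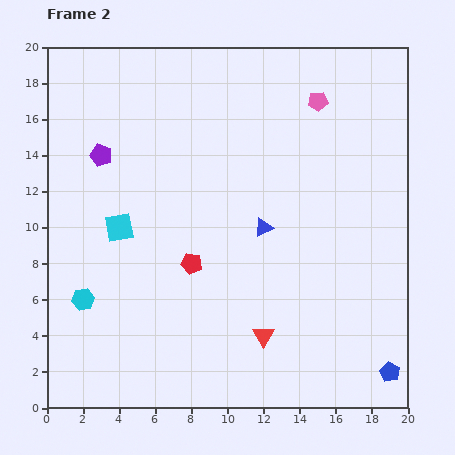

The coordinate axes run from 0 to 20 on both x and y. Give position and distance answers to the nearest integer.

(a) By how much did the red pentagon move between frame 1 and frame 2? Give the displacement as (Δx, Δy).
(0, 4)

The red pentagon was at (8, 4) in frame 1 and (8, 8) in frame 2.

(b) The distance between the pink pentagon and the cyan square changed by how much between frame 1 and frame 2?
-5

Distance in frame 1: 18. Distance in frame 2: 13.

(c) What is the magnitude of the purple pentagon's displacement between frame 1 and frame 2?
2

The purple pentagon moved from (1, 14) to (3, 14), a distance of √(2² + 0²) ≈ 2.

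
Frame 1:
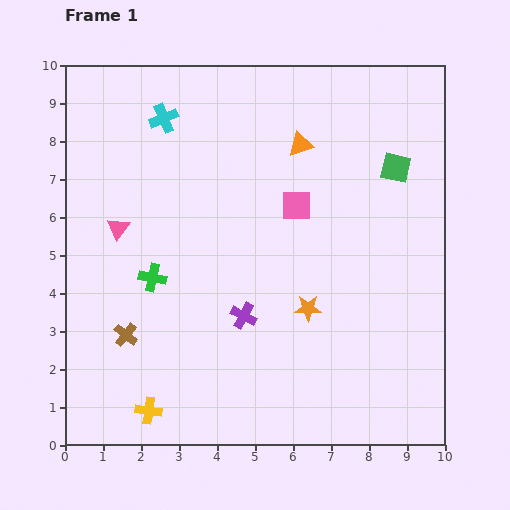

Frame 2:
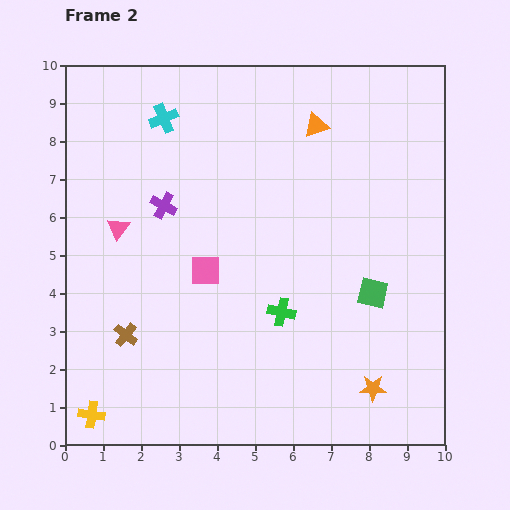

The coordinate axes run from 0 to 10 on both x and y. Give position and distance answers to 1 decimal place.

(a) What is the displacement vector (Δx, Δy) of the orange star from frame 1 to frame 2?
(1.7, -2.1)

The orange star was at (6.4, 3.6) in frame 1 and (8.1, 1.5) in frame 2.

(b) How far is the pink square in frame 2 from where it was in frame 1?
2.9

The pink square moved from (6.1, 6.3) to (3.7, 4.6), a distance of √(2.4² + 1.7²) ≈ 2.9.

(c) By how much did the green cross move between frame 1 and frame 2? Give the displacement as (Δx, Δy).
(3.4, -0.9)

The green cross was at (2.3, 4.4) in frame 1 and (5.7, 3.5) in frame 2.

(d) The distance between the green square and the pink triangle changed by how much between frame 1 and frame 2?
-0.6

Distance in frame 1: 7.5. Distance in frame 2: 6.9.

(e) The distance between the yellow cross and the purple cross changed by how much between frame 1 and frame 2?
+2.3

Distance in frame 1: 3.5. Distance in frame 2: 5.8.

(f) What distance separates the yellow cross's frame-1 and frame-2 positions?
1.5

The yellow cross moved from (2.2, 0.9) to (0.7, 0.8), a distance of √(1.5² + 0.1²) ≈ 1.5.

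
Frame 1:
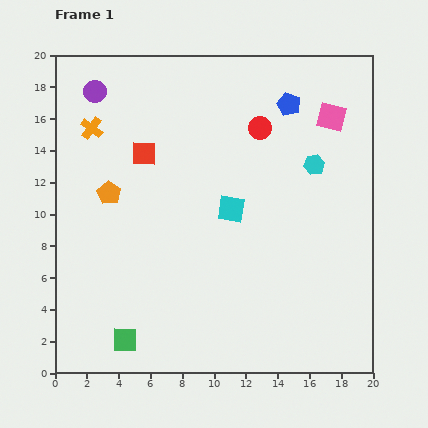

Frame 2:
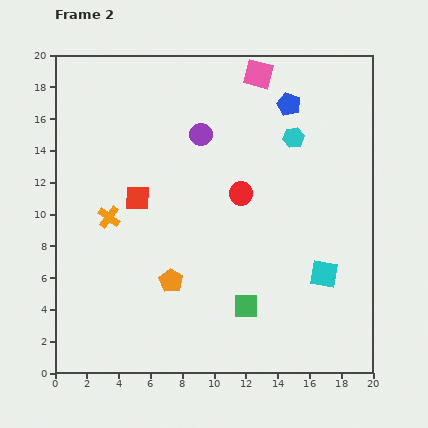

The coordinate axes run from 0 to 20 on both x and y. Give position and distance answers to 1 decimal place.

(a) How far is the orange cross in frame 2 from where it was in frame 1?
5.7

The orange cross moved from (2.3, 15.4) to (3.4, 9.8), a distance of √(1.1² + 5.6²) ≈ 5.7.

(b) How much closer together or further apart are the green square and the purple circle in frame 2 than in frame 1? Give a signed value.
-4.5

Distance in frame 1: 15.7. Distance in frame 2: 11.2.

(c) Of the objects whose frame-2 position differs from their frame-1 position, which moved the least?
the cyan hexagon

(moved 2.1)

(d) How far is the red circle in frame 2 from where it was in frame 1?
4.3

The red circle moved from (12.9, 15.4) to (11.7, 11.3), a distance of √(1.2² + 4.1²) ≈ 4.3.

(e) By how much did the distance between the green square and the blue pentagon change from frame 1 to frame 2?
-5.0

Distance in frame 1: 18.0. Distance in frame 2: 13.0.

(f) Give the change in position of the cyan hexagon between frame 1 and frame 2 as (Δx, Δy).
(-1.3, 1.7)

The cyan hexagon was at (16.3, 13.1) in frame 1 and (15.0, 14.8) in frame 2.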